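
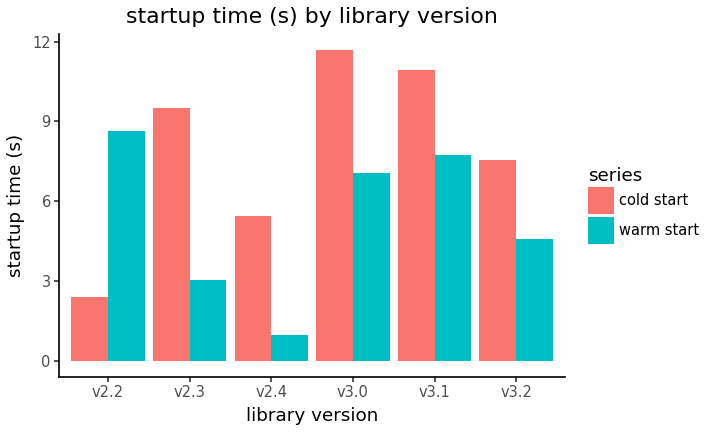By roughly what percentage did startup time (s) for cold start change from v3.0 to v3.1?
v3.0 ≈ 12, v3.1 ≈ 11; (11 − 12) / 12 ≈ -8.3%.

≈ -8.3%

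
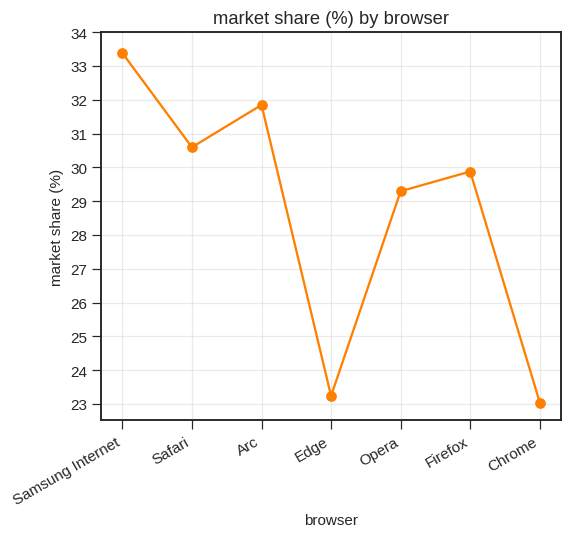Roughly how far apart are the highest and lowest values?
Max Samsung Internet ≈ 33, min Chrome ≈ 23; range ≈ 10.

≈ 10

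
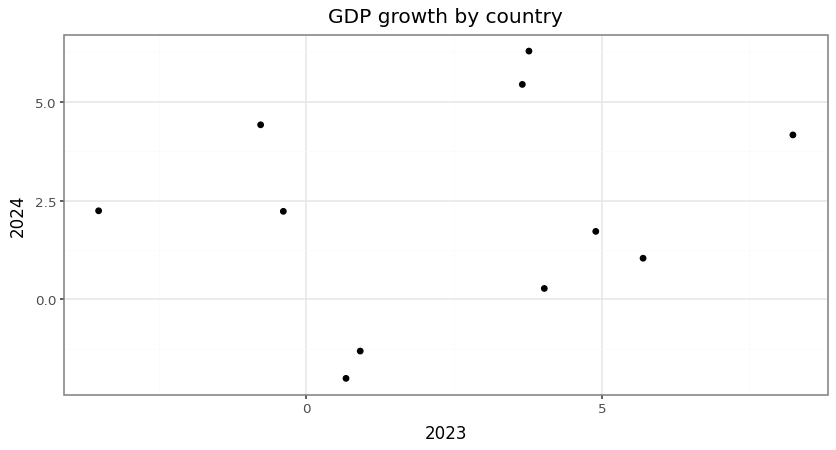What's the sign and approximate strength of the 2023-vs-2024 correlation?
no clear correlation

Points are roughly uncorrelated; weak (|r| ≈ 0.2).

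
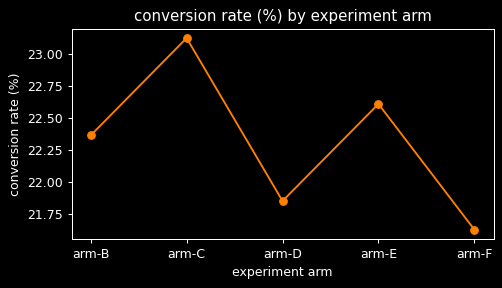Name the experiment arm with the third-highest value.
arm-B

Top 4: arm-C ≈ 23.2, arm-E ≈ 22.6, arm-B ≈ 22.4, arm-D ≈ 21.8.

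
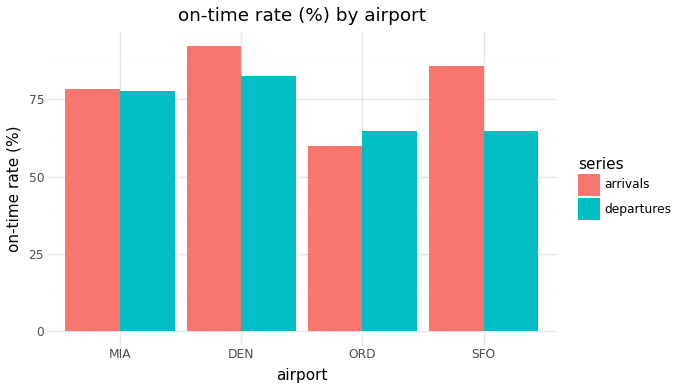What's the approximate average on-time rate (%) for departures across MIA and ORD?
(80 + 60) / 2 ≈ 70.

≈ 70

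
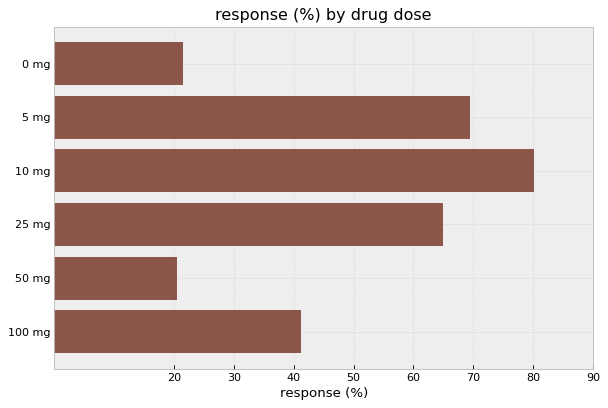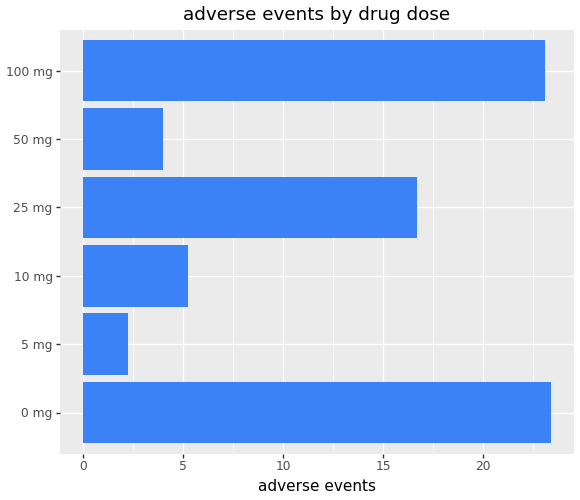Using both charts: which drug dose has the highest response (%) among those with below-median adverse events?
Chart 2 median adverse events ≈ 10; below-median drug doses: 5 mg, 10 mg, 50 mg. Among those, 10 mg has the highest response (%) (≈ 80).

10 mg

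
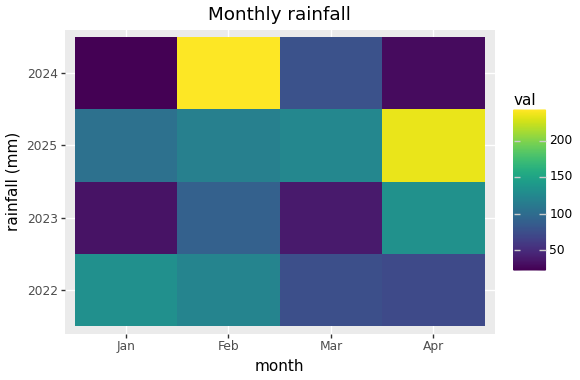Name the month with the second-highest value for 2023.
Top 3 for 2023: Apr ≈ 140, Feb ≈ 100, Mar ≈ 40.

Feb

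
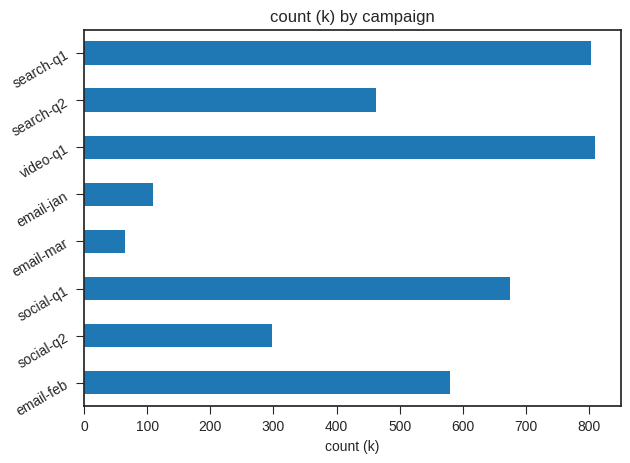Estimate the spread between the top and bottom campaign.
Max video-q1 ≈ 800, min email-mar ≈ 100; range ≈ 700.

≈ 700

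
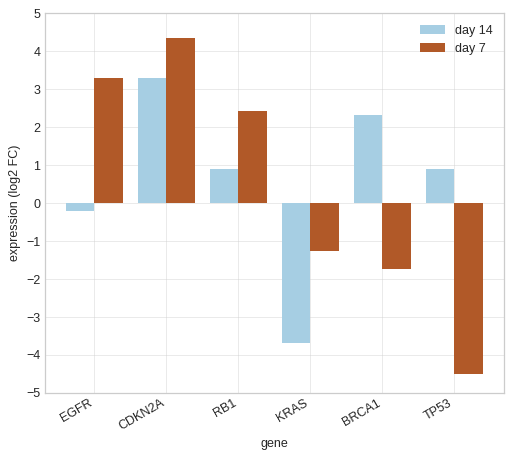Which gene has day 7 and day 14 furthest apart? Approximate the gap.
TP53: day 7 ≈ -5, day 14 ≈ 1 → gap ≈ 6. Next-largest (BRCA1) is only ≈ 4.

TP53, ≈ 6 log2 FC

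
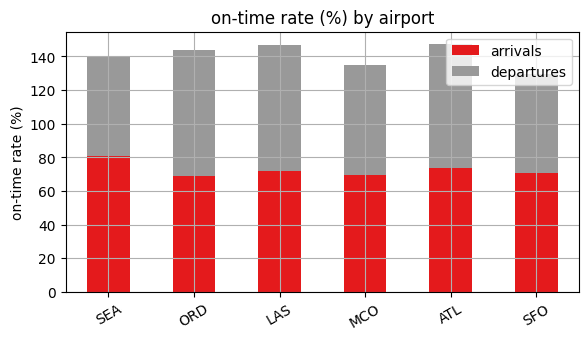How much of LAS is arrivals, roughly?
arrivals top ≈ 80, bottom ≈ 0; segment ≈ 80.

≈ 80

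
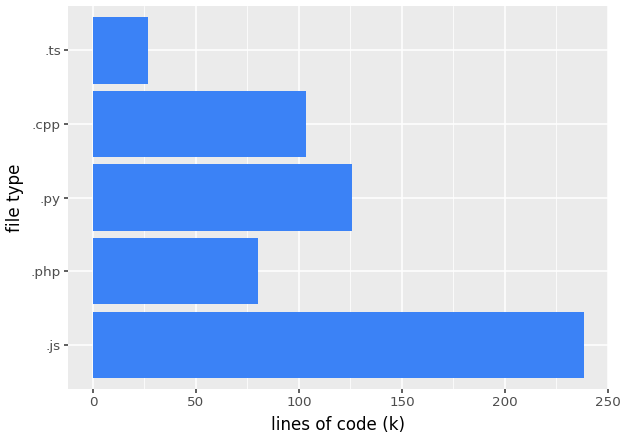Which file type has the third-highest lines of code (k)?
Top 4: .js ≈ 240, .py ≈ 120, .cpp ≈ 100, .php ≈ 80.

.cpp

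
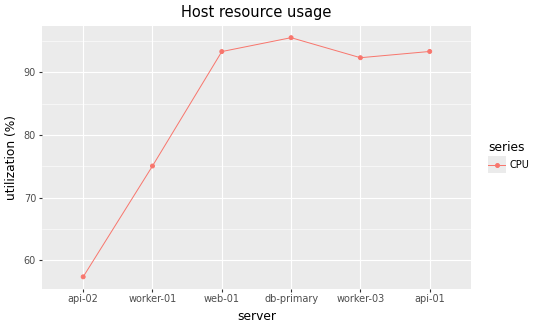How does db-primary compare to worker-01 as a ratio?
≈ 1.27×

db-primary ≈ 95, worker-01 ≈ 75; 95/75 ≈ 1.27.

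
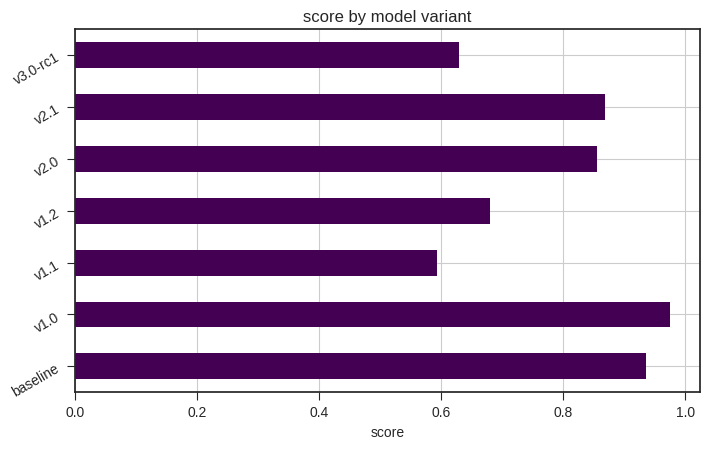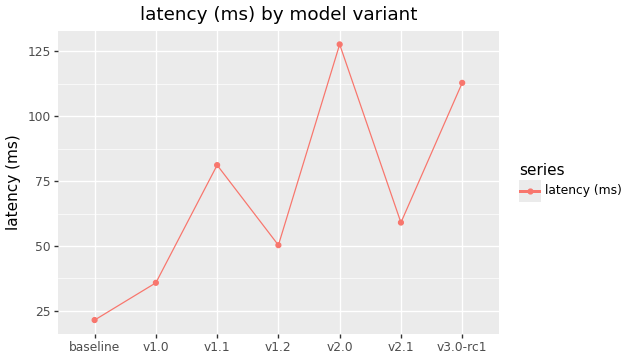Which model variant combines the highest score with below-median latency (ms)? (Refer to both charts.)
v1.0

Chart 2 median latency (ms) ≈ 60; below-median model variants: baseline, v1.0, v1.2. Among those, v1.0 has the highest score (≈ 1).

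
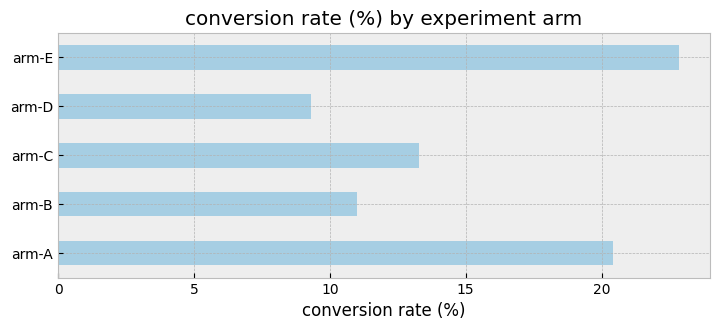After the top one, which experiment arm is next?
Top 3: arm-E ≈ 22, arm-A ≈ 20, arm-C ≈ 14.

arm-A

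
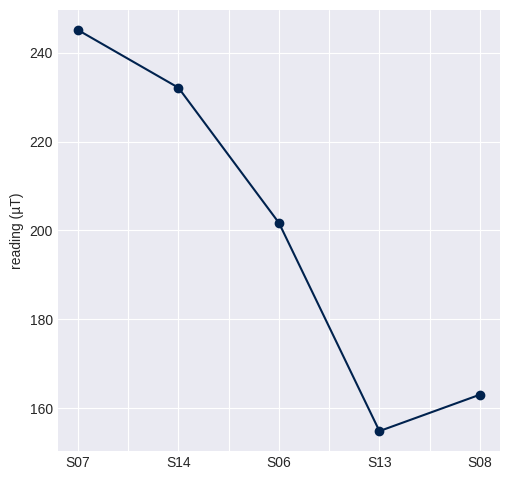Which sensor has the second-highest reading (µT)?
S14

Top 3: S07 ≈ 250, S14 ≈ 230, S06 ≈ 200.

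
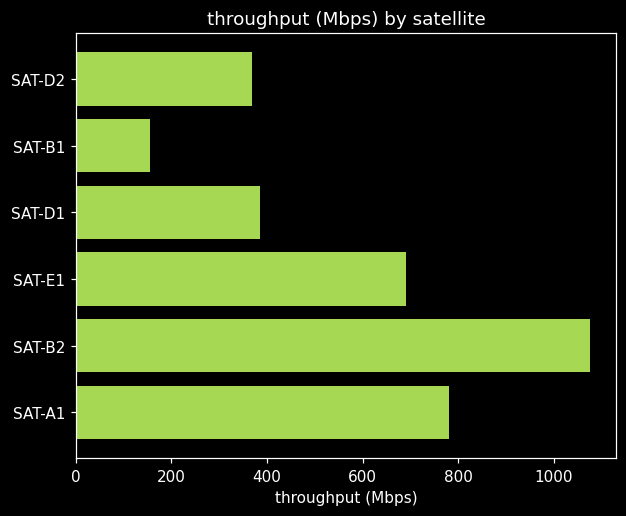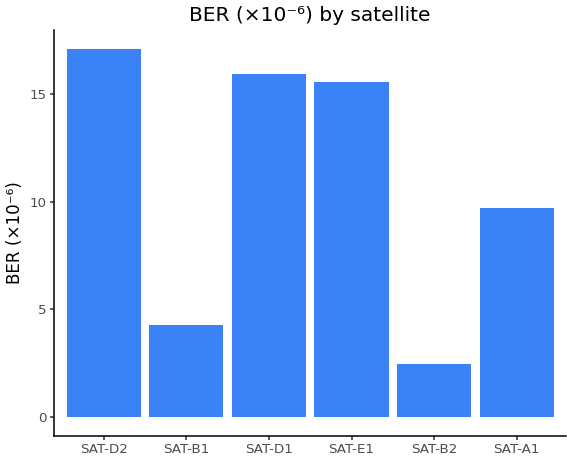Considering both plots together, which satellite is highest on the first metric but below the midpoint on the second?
Chart 2 median BER (×10⁻⁶) ≈ 12; below-median satellites: SAT-B1, SAT-B2, SAT-A1. Among those, SAT-B2 has the highest throughput (Mbps) (≈ 1100).

SAT-B2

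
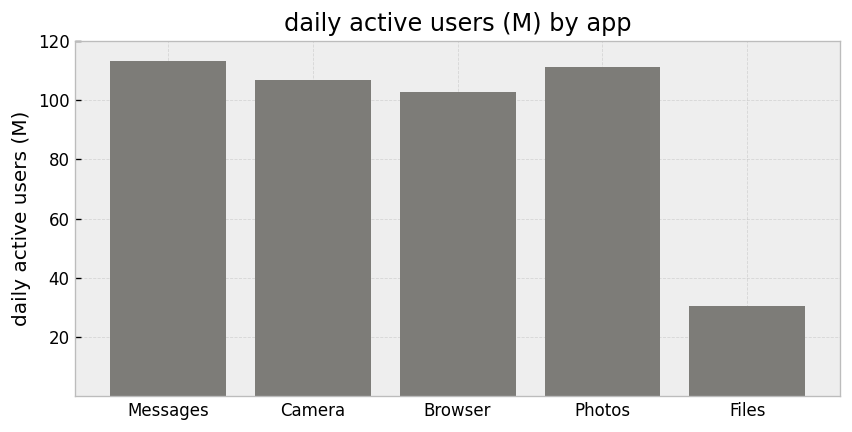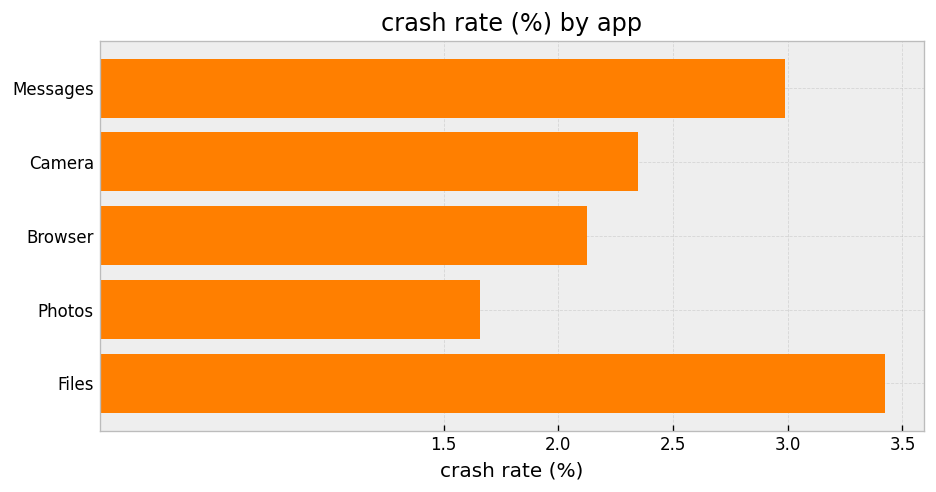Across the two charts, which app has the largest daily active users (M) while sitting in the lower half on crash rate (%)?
Photos

Chart 2 median crash rate (%) ≈ 2.5; below-median apps: Browser, Photos. Among those, Photos has the highest daily active users (M) (≈ 120).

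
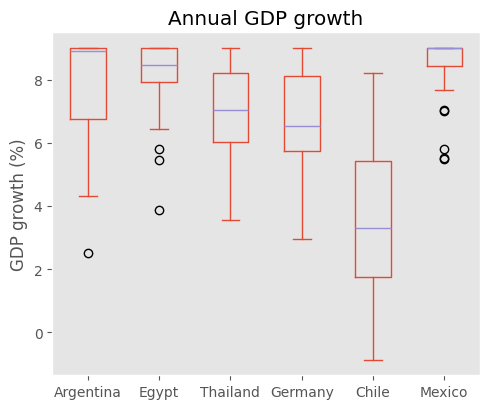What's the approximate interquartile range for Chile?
≈ 3.5

Q3 ≈ 5.5, Q1 ≈ 2.0; IQR ≈ 3.5.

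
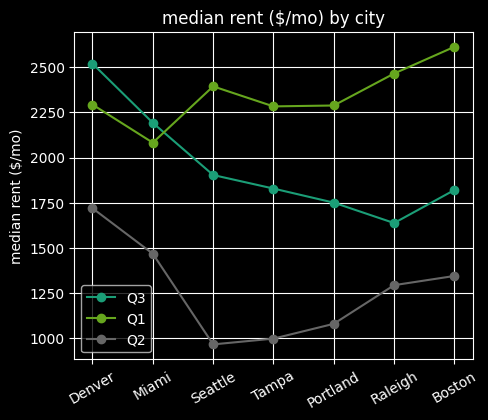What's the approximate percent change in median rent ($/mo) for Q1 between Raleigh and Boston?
≈ +8.3%

Raleigh ≈ 2400, Boston ≈ 2600; (2600 − 2400) / 2400 ≈ +8.3%.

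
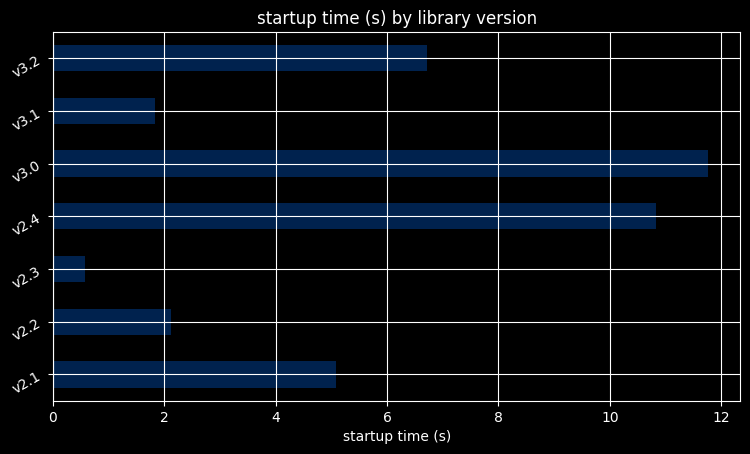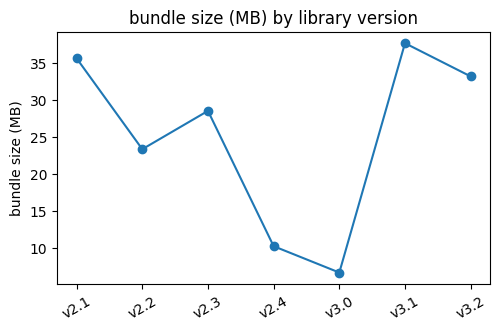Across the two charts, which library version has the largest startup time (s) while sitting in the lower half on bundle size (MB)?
v3.0

Chart 2 median bundle size (MB) ≈ 30; below-median library versions: v2.2, v2.4, v3.0. Among those, v3.0 has the highest startup time (s) (≈ 12).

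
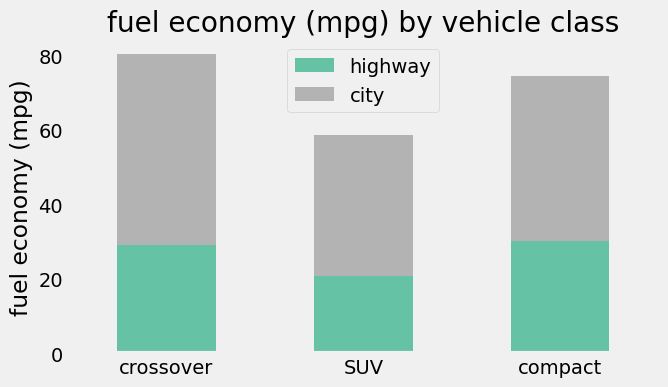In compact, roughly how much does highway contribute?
highway top ≈ 30, bottom ≈ 0; segment ≈ 30.

≈ 30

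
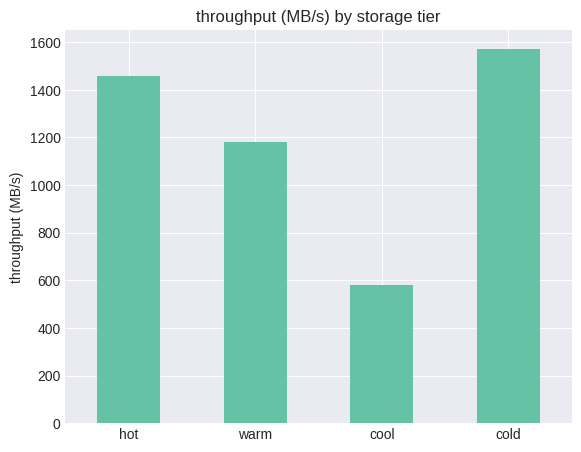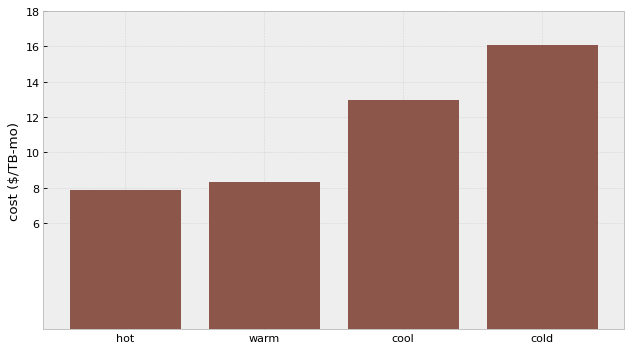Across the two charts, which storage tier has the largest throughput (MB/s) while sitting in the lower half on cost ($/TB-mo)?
Chart 2 median cost ($/TB-mo) ≈ 10; below-median storage tiers: hot, warm. Among those, hot has the highest throughput (MB/s) (≈ 1400).

hot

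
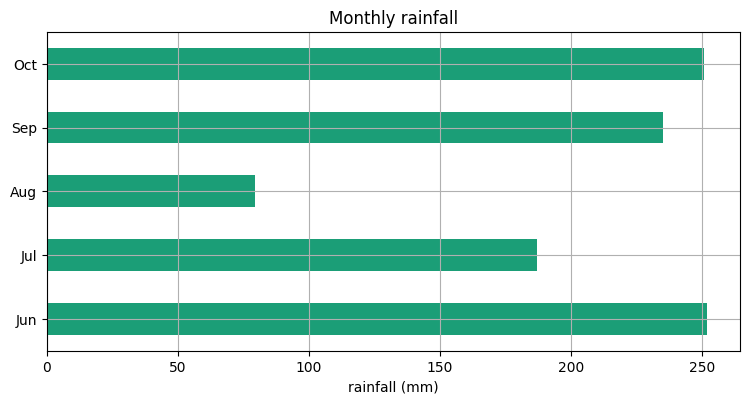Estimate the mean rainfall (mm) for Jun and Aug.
≈ 162

(250 + 75) / 2 ≈ 162.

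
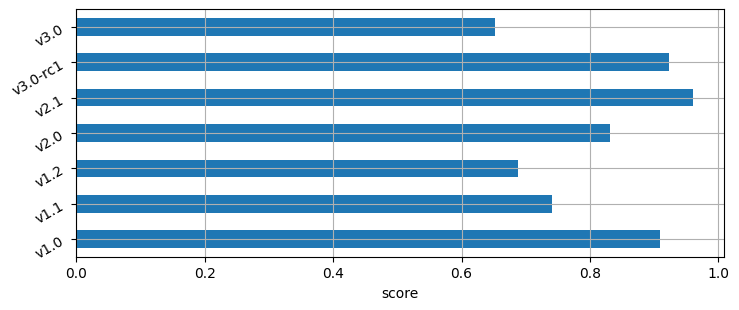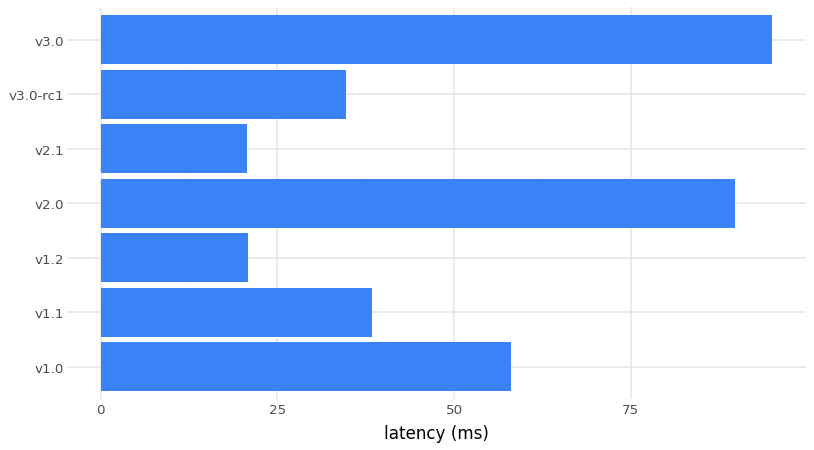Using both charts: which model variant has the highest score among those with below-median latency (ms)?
v2.1

Chart 2 median latency (ms) ≈ 40; below-median model variants: v1.2, v2.1, v3.0-rc1. Among those, v2.1 has the highest score (≈ 1).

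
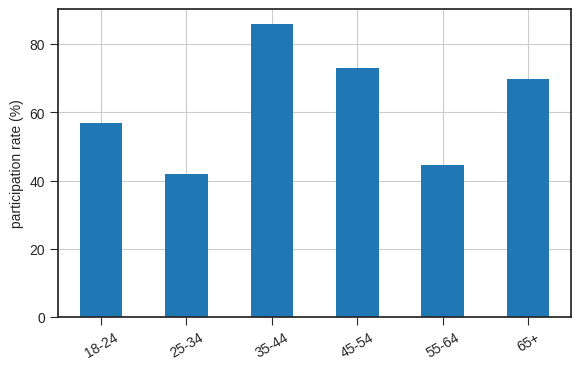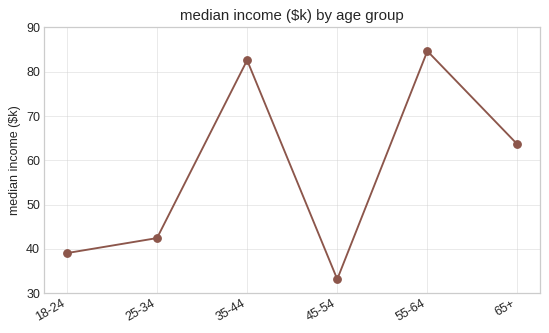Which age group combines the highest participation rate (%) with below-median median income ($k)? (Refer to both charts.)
Chart 2 median median income ($k) ≈ 50; below-median age groups: 18-24, 25-34, 45-54. Among those, 45-54 has the highest participation rate (%) (≈ 70).

45-54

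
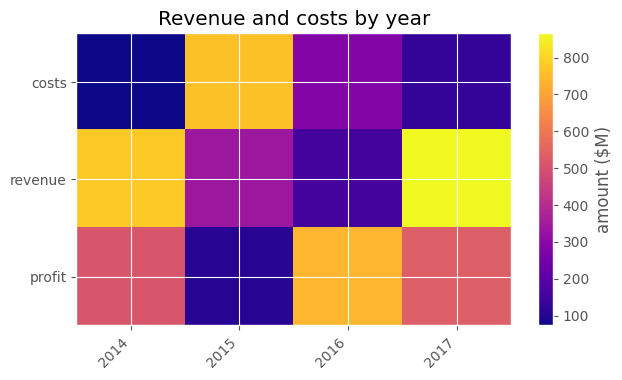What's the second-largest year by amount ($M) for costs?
Top 3 for costs: 2015 ≈ 800, 2016 ≈ 300, 2017 ≈ 100.

2016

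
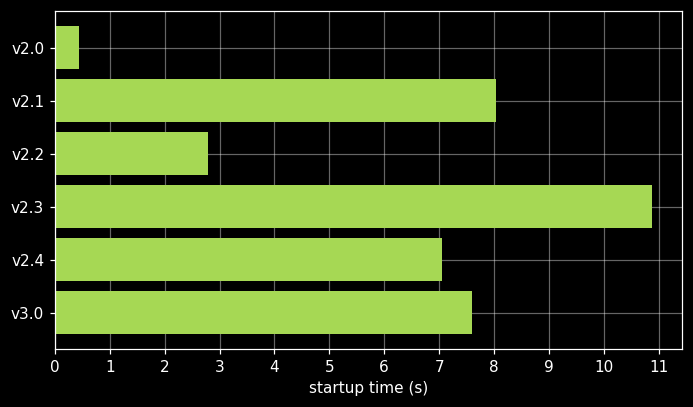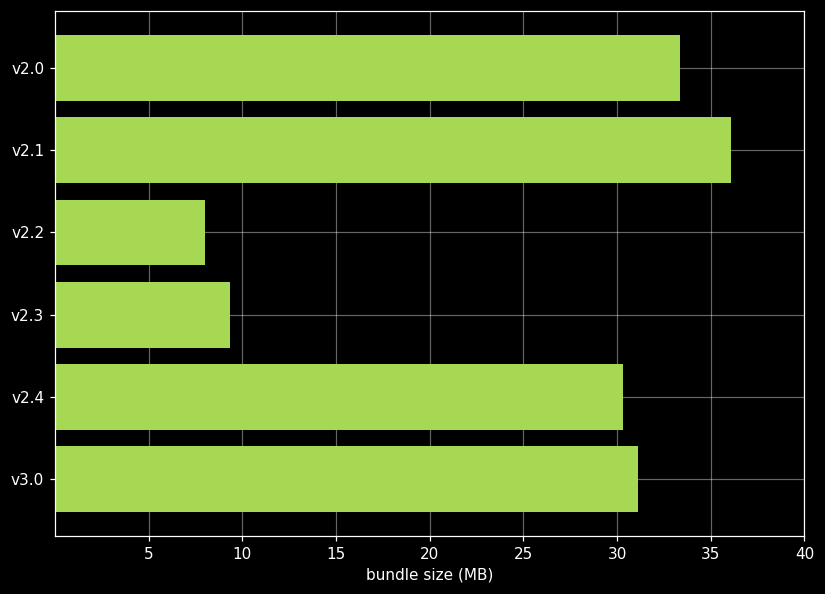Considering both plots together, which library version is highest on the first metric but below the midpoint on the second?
v2.3

Chart 2 median bundle size (MB) ≈ 30; below-median library versions: v2.2, v2.3, v2.4. Among those, v2.3 has the highest startup time (s) (≈ 11).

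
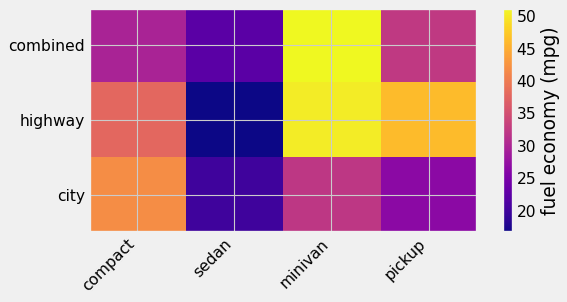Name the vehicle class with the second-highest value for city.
minivan

Top 3 for city: compact ≈ 40, minivan ≈ 30, pickup ≈ 25.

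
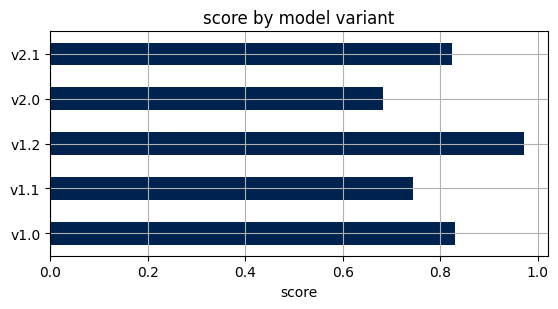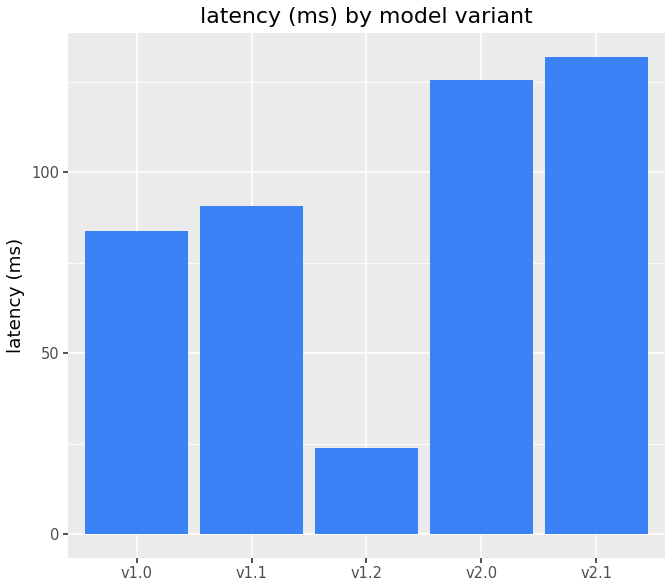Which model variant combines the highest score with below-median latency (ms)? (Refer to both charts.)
Chart 2 median latency (ms) ≈ 100; below-median model variants: v1.0, v1.2. Among those, v1.2 has the highest score (≈ 1).

v1.2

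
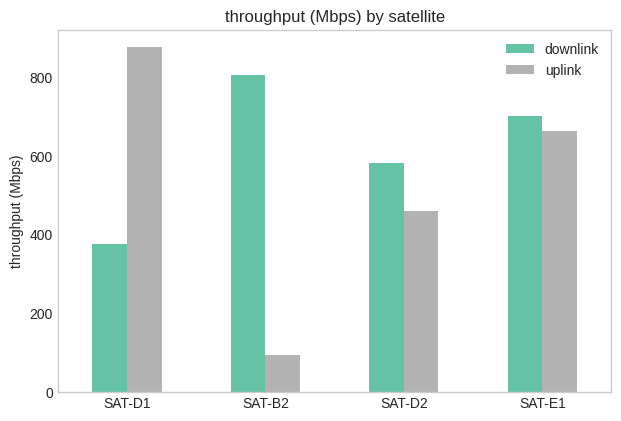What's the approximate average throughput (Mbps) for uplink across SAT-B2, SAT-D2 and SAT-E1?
≈ 433

(100 + 500 + 700) / 3 ≈ 433.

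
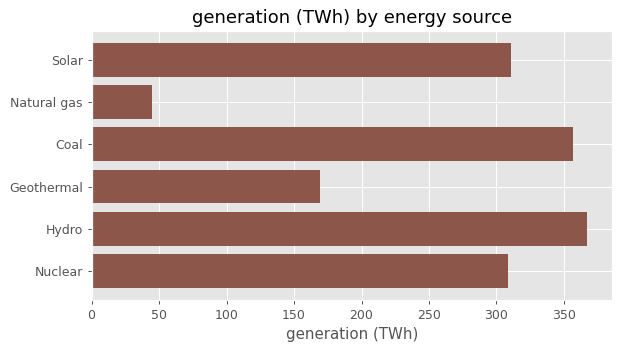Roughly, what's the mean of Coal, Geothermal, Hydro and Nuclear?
≈ 288

(350 + 150 + 350 + 300) / 4 ≈ 288.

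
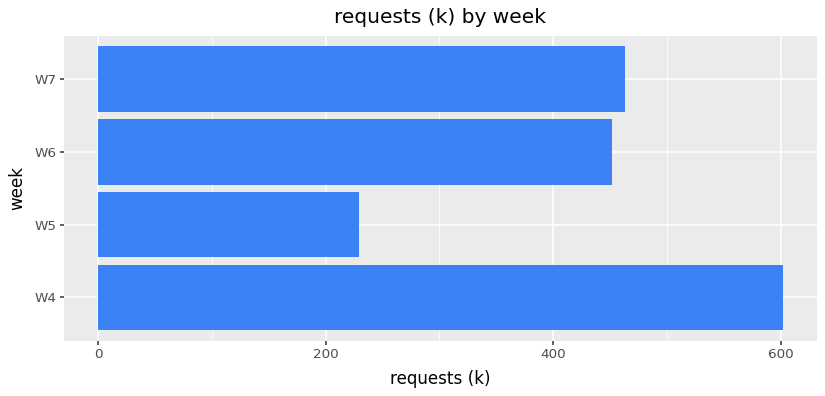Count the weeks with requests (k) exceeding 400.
3

Above 400: W4, W6, W7.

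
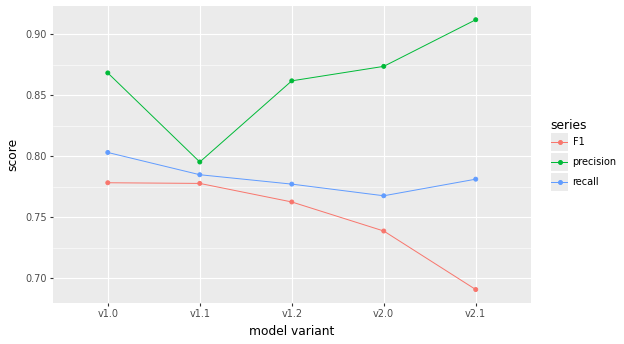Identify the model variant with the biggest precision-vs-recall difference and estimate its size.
v2.1, ≈ 0.14

v2.1: precision ≈ 0.92, recall ≈ 0.78 → gap ≈ 0.14. Next-largest (v2.0) is only ≈ 0.12.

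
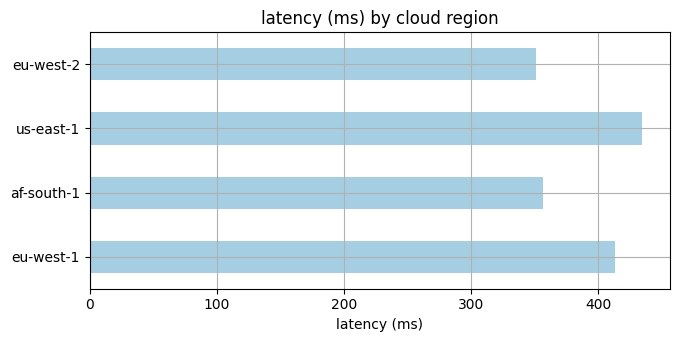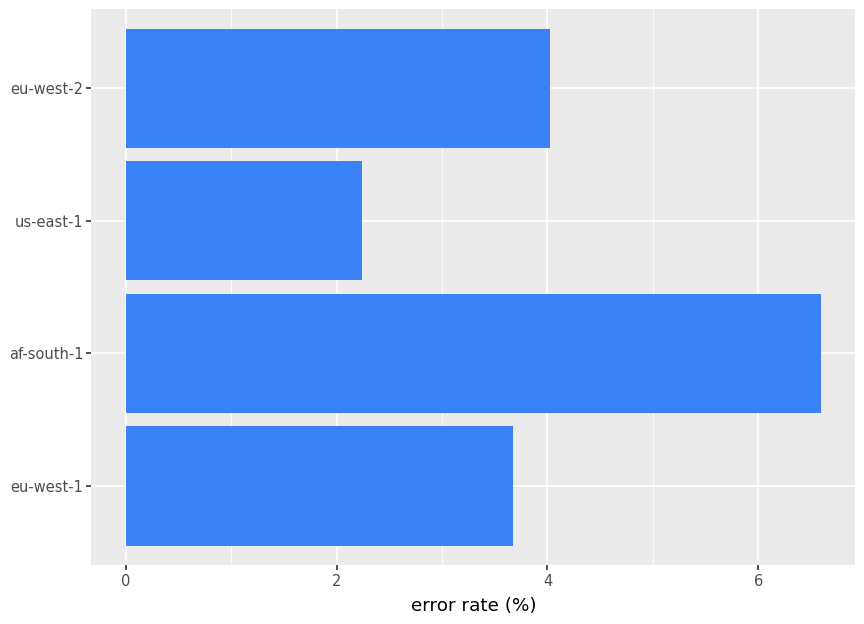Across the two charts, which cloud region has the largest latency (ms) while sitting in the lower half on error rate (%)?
Chart 2 median error rate (%) ≈ 4; below-median cloud regions: eu-west-1, us-east-1. Among those, us-east-1 has the highest latency (ms) (≈ 450).

us-east-1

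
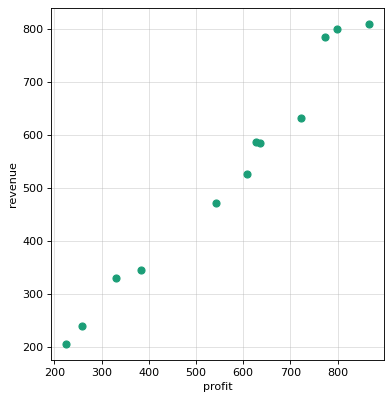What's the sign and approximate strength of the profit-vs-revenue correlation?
positive, strong

Points are positively correlated; strong (|r| ≈ 1.0).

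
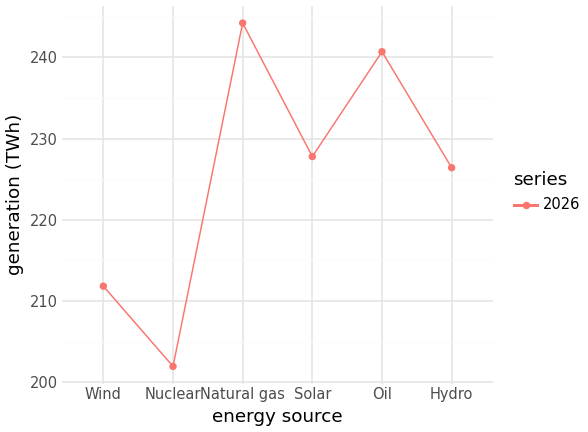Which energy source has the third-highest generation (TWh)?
Solar

Top 4: Natural gas ≈ 245, Oil ≈ 240, Solar ≈ 230, Hydro ≈ 225.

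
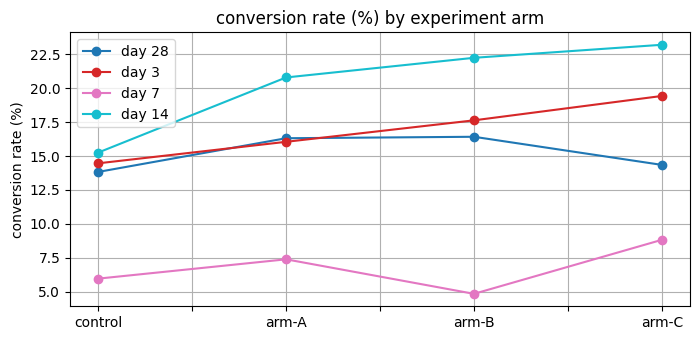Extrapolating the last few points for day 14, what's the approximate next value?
Last three: 20, 22, 24 → slope ≈ 2/step → next ≈ 26.

≈ 26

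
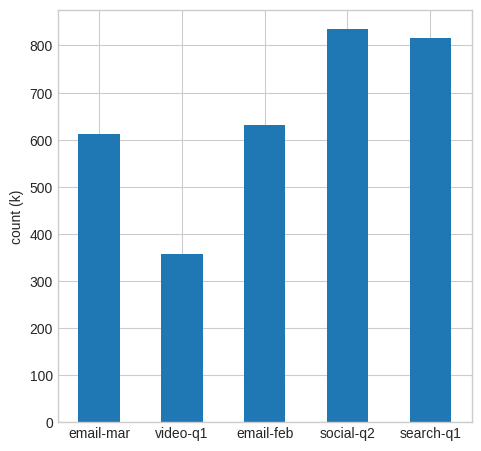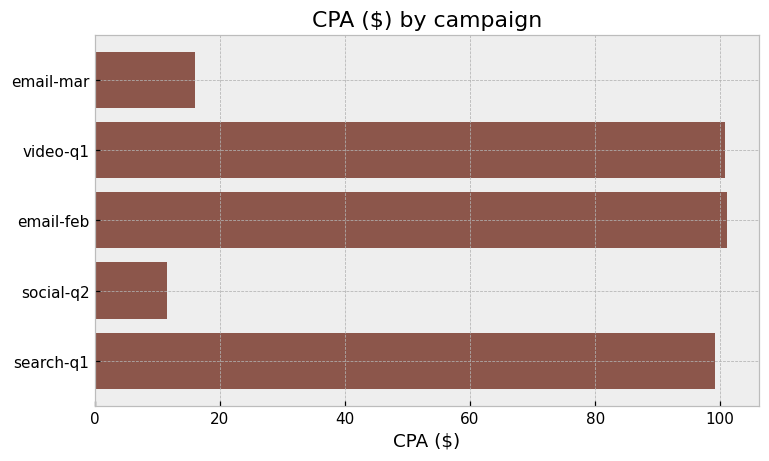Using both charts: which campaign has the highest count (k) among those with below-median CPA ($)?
social-q2

Chart 2 median CPA ($) ≈ 100; below-median campaigns: email-mar, social-q2. Among those, social-q2 has the highest count (k) (≈ 800).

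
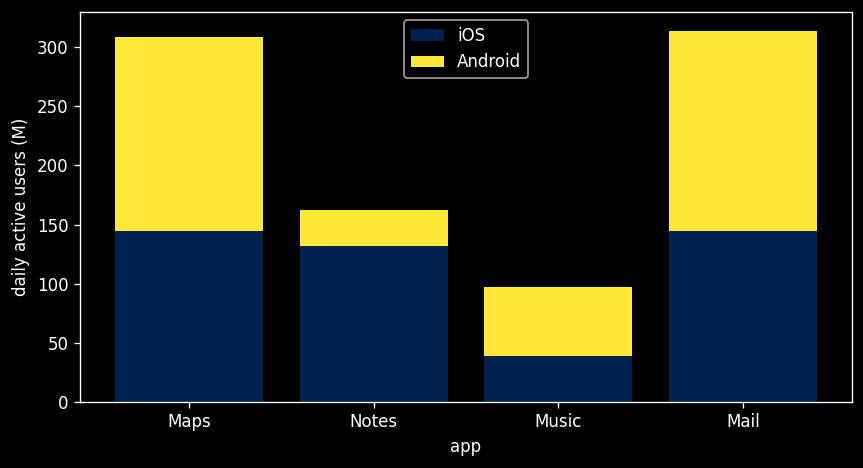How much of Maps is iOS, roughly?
≈ 150

iOS top ≈ 150, bottom ≈ 0; segment ≈ 150.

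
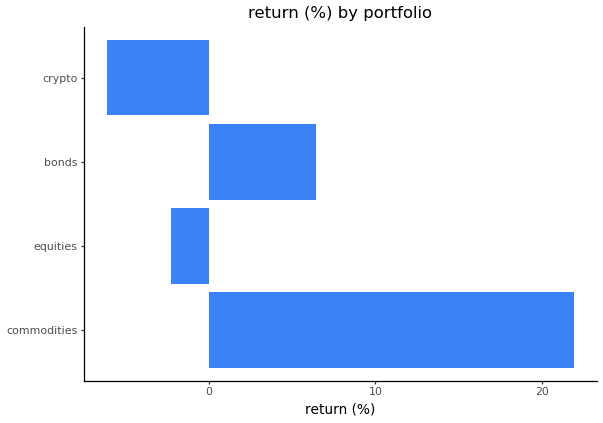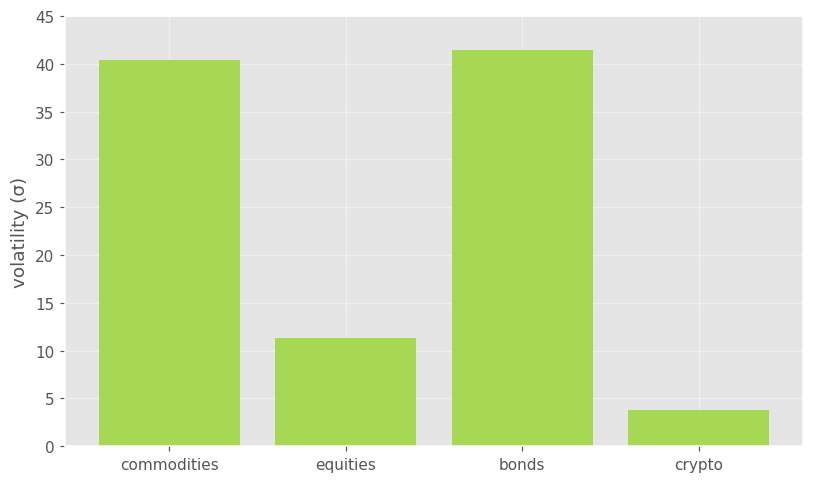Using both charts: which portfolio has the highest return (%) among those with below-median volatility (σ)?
equities

Chart 2 median volatility (σ) ≈ 25; below-median portfolios: equities, crypto. Among those, equities has the highest return (%) (≈ 0).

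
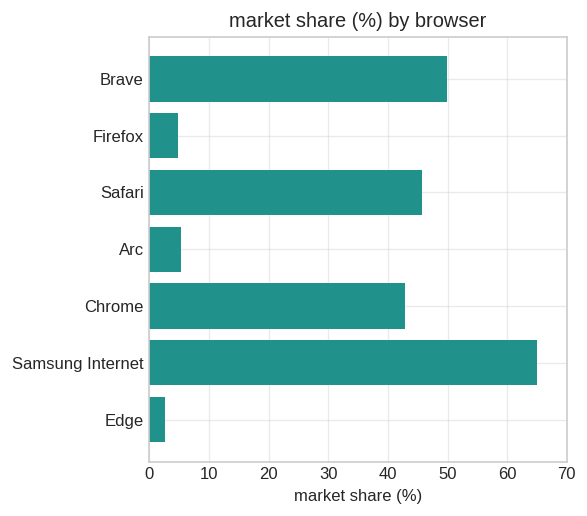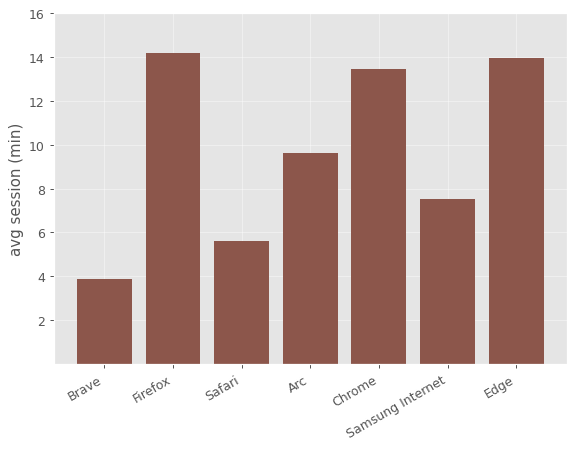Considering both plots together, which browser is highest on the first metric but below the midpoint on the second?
Chart 2 median avg session (min) ≈ 10; below-median browsers: Brave, Safari, Samsung Internet. Among those, Samsung Internet has the highest market share (%) (≈ 60).

Samsung Internet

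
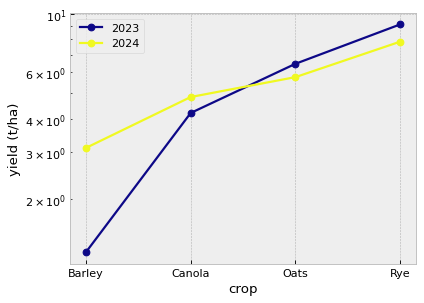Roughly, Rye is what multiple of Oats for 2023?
≈ 1.5×

Rye ≈ 9, Oats ≈ 6; 9/6 ≈ 1.5.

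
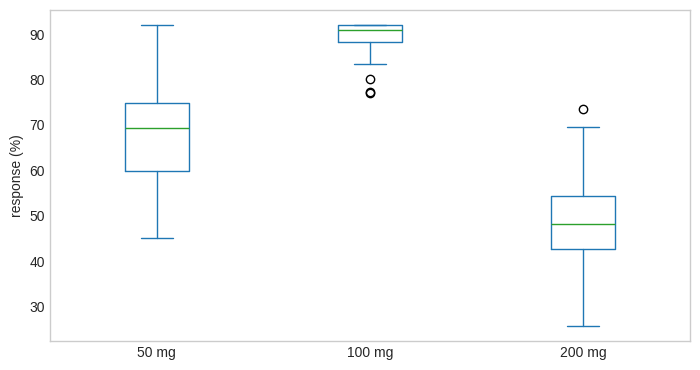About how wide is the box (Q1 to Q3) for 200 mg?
Q3 ≈ 55, Q1 ≈ 45; IQR ≈ 10.

≈ 10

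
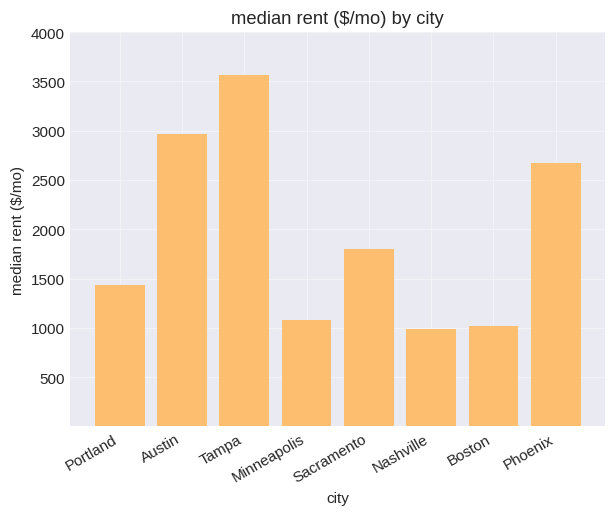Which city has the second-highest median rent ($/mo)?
Top 3: Tampa ≈ 3500, Austin ≈ 3000, Phoenix ≈ 2500.

Austin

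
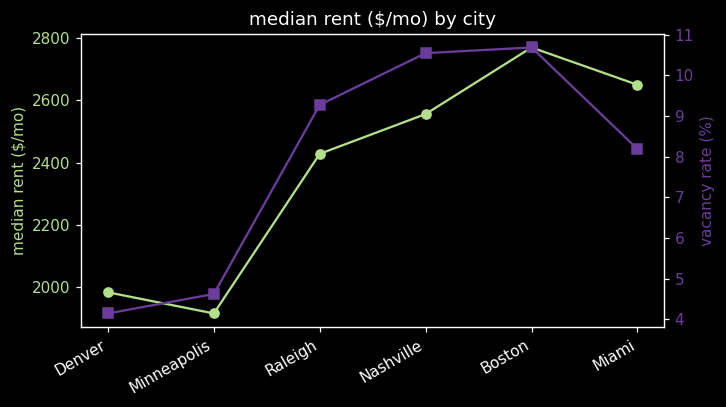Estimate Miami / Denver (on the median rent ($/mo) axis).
≈ 1.3×

Miami ≈ 2600, Denver ≈ 2000; 2600/2000 ≈ 1.3.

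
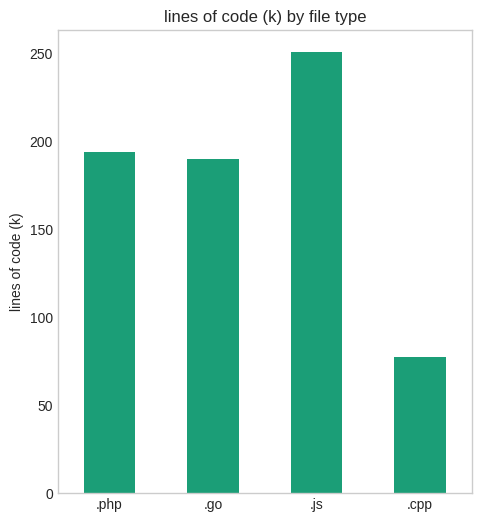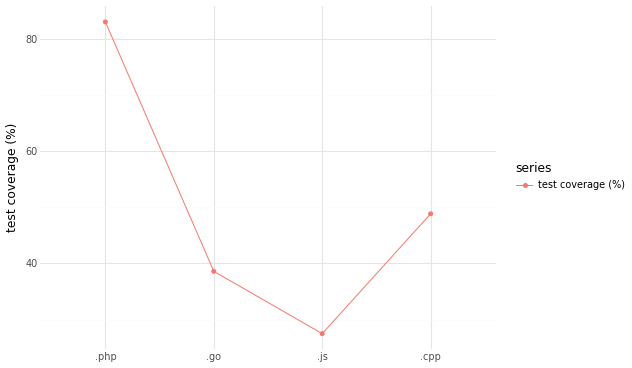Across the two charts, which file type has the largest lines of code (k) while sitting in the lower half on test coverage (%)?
Chart 2 median test coverage (%) ≈ 40; below-median file types: .go, .js. Among those, .js has the highest lines of code (k) (≈ 250).

.js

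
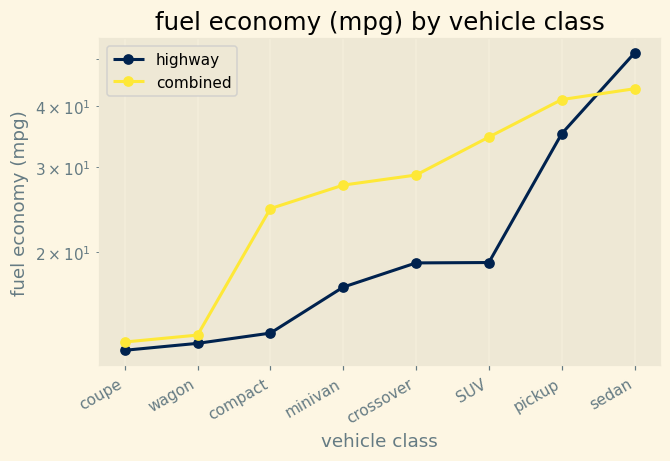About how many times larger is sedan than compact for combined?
≈ 1.8×

sedan ≈ 45, compact ≈ 25; 45/25 ≈ 1.8.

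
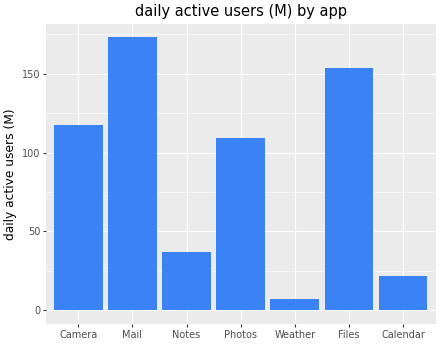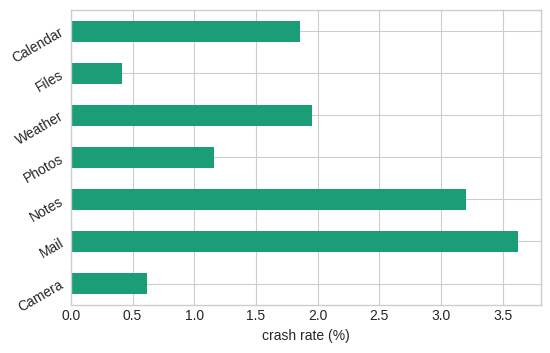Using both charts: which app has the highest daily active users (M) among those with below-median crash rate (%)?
Files

Chart 2 median crash rate (%) ≈ 2; below-median apps: Camera, Photos, Files. Among those, Files has the highest daily active users (M) (≈ 160).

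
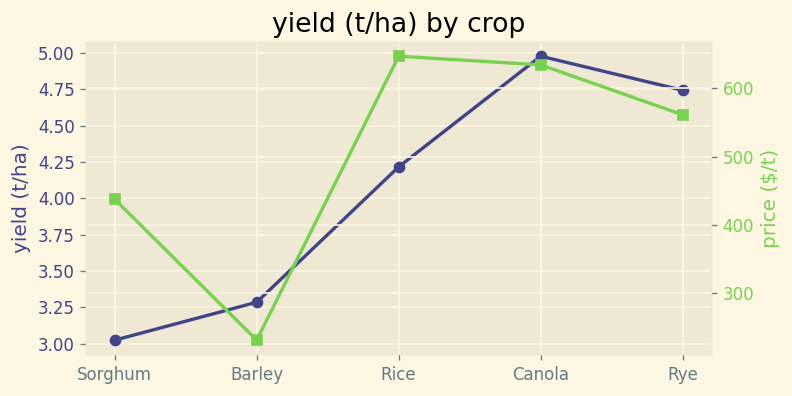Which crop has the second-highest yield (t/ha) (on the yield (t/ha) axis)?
Top 3 (on the yield (t/ha) axis): Canola ≈ 5.0, Rye ≈ 4.8, Rice ≈ 4.2.

Rye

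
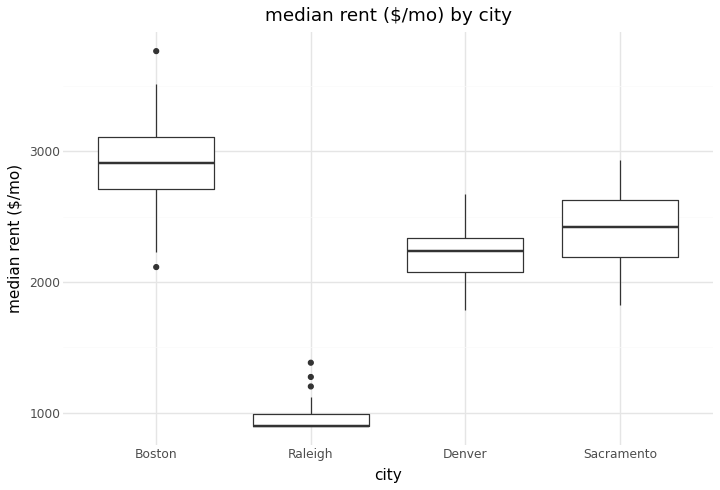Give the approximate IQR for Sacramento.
Q3 ≈ 2600, Q1 ≈ 2200; IQR ≈ 400.

≈ 400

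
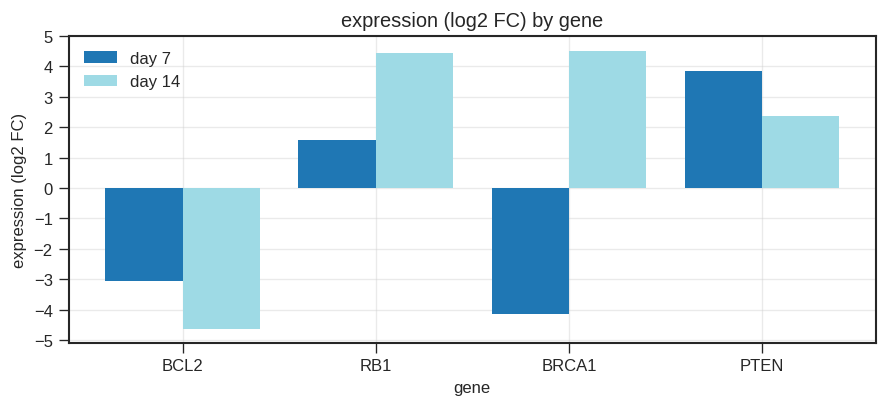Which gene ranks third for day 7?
Top 4 for day 7: PTEN ≈ 4, RB1 ≈ 2, BCL2 ≈ -3, BRCA1 ≈ -4.

BCL2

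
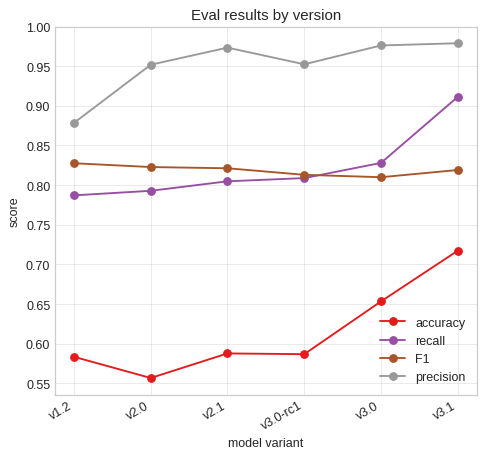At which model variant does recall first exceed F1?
v3.0

v3.0-rc1: recall ≈ 0.80 vs F1 ≈ 0.80 (not yet); v3.0: recall ≈ 0.85 vs F1 ≈ 0.80 (first crossover).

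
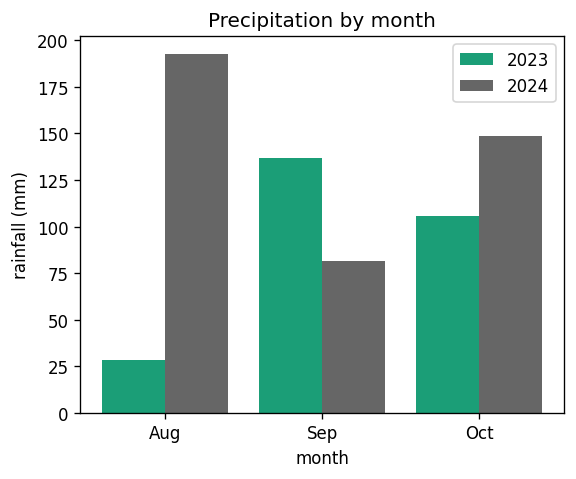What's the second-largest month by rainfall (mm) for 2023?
Top 3 for 2023: Sep ≈ 140, Oct ≈ 100, Aug ≈ 20.

Oct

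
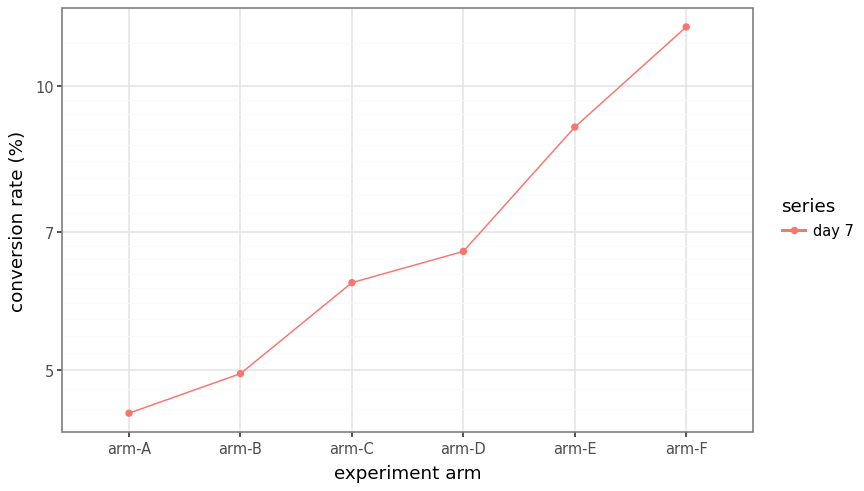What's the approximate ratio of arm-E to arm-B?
arm-E ≈ 9, arm-B ≈ 5; 9/5 ≈ 1.8.

≈ 1.8×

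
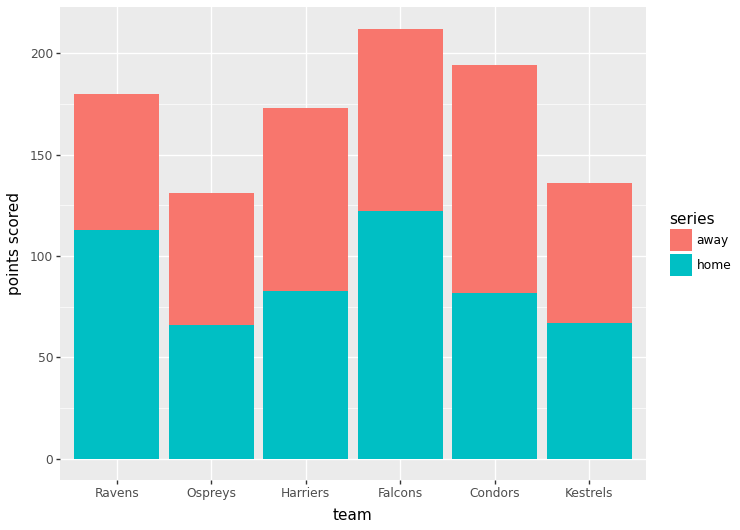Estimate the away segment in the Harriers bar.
away top ≈ 180, bottom ≈ 80; segment ≈ 100.

≈ 100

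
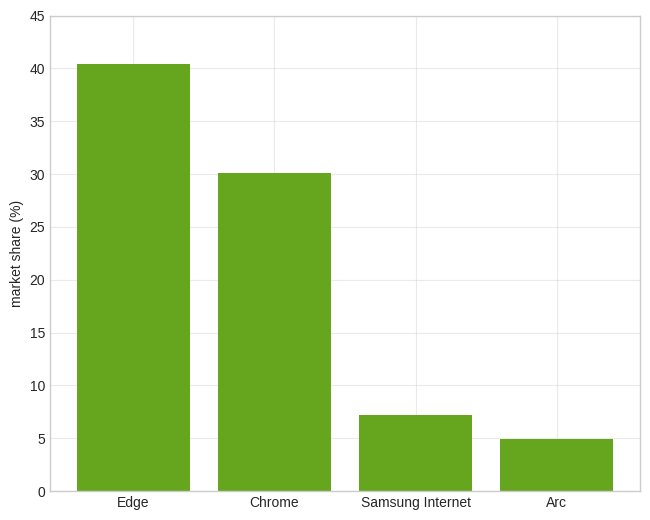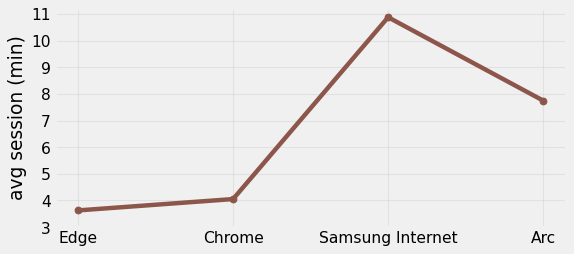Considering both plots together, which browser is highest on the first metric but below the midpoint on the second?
Chart 2 median avg session (min) ≈ 6; below-median browsers: Edge, Chrome. Among those, Edge has the highest market share (%) (≈ 40).

Edge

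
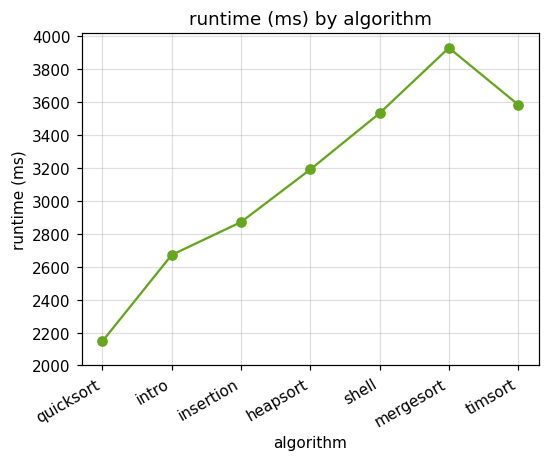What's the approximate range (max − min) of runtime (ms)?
Max mergesort ≈ 4000, min quicksort ≈ 2200; range ≈ 1800.

≈ 1800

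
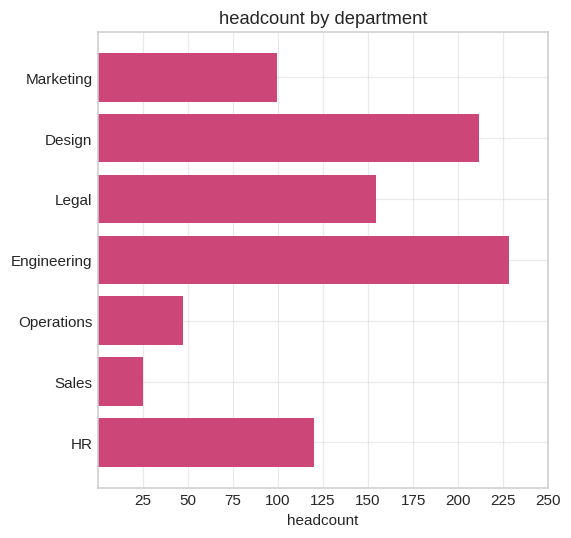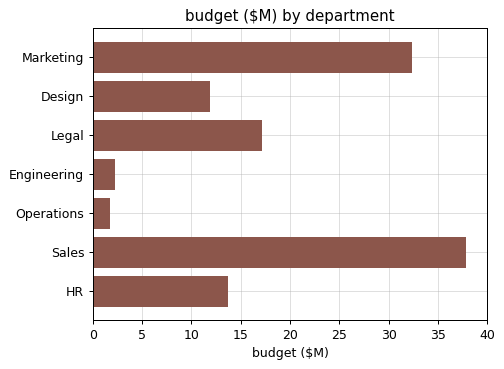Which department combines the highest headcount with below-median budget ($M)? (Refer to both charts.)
Engineering

Chart 2 median budget ($M) ≈ 15; below-median departments: Design, Engineering, Operations. Among those, Engineering has the highest headcount (≈ 225).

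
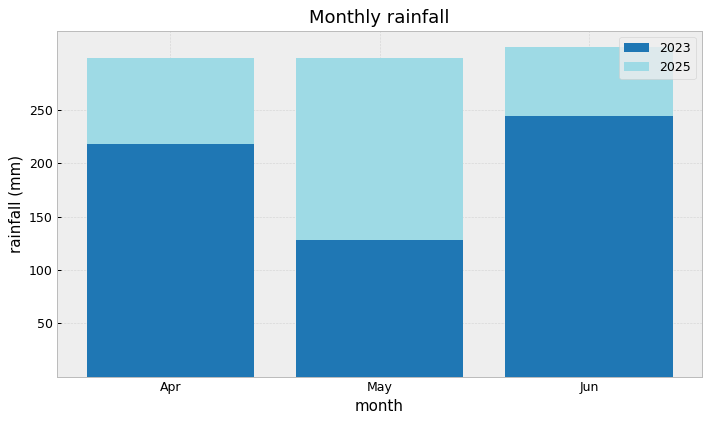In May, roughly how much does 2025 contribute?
≈ 150

2025 top ≈ 300, bottom ≈ 150; segment ≈ 150.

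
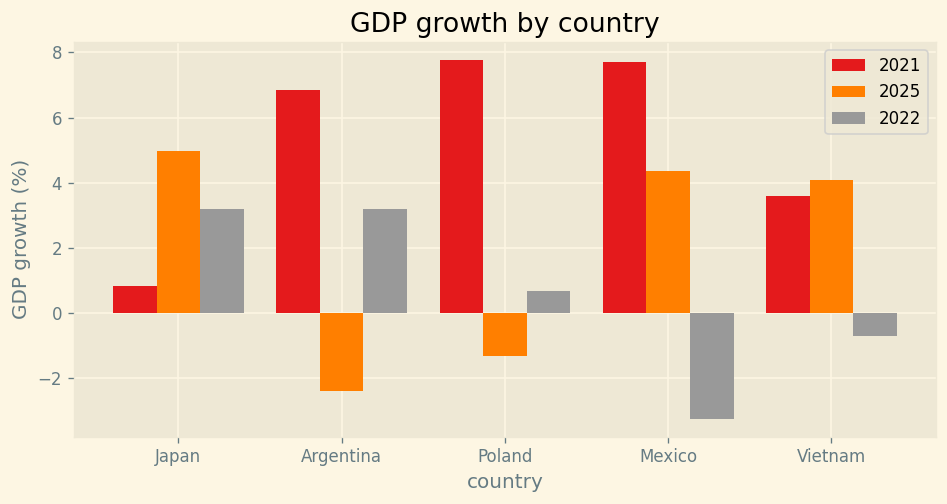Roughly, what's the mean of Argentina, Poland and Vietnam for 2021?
(7 + 8 + 4) / 3 ≈ 6.

≈ 6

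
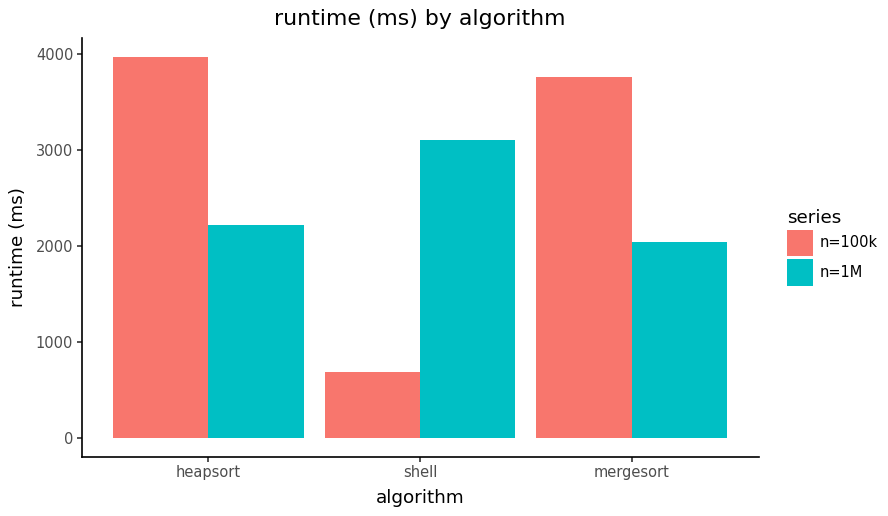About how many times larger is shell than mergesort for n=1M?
≈ 1.5×

shell ≈ 3000, mergesort ≈ 2000; 3000/2000 ≈ 1.5.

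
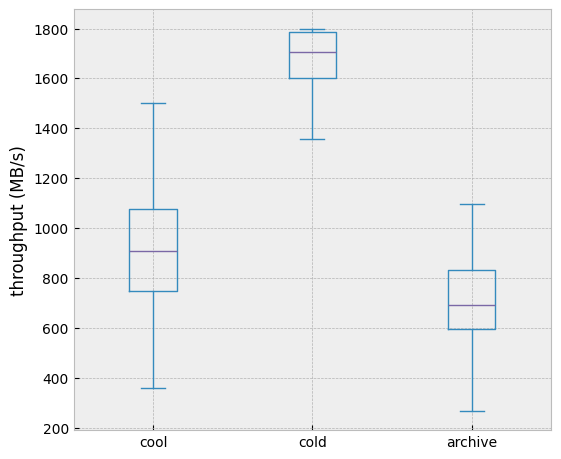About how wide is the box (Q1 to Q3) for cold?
Q3 ≈ 1800, Q1 ≈ 1600; IQR ≈ 200.

≈ 200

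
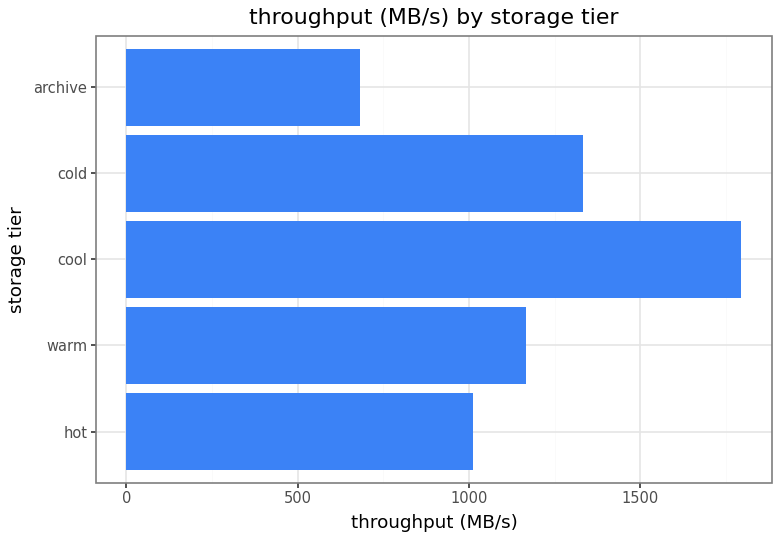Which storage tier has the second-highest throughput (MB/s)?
Top 3: cool ≈ 1800, cold ≈ 1400, warm ≈ 1200.

cold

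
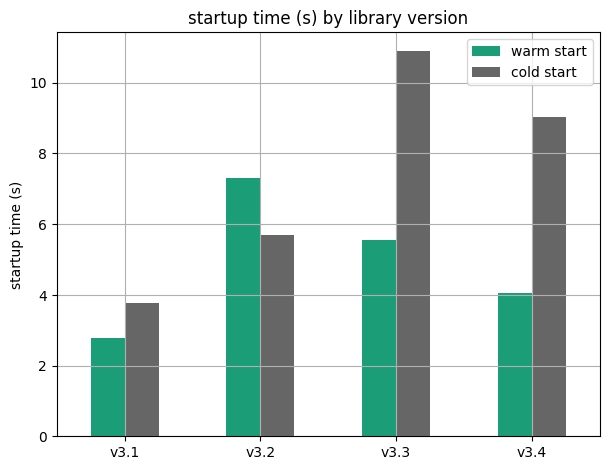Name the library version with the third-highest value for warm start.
Top 4 for warm start: v3.2 ≈ 7, v3.3 ≈ 6, v3.4 ≈ 4, v3.1 ≈ 3.

v3.4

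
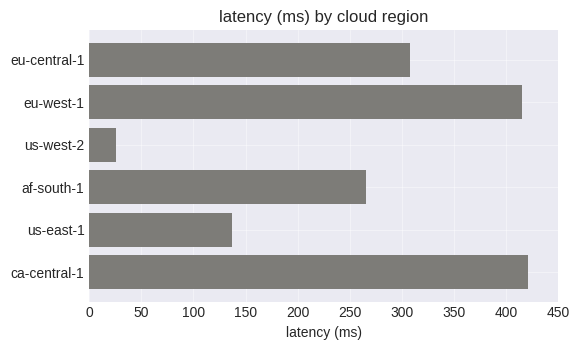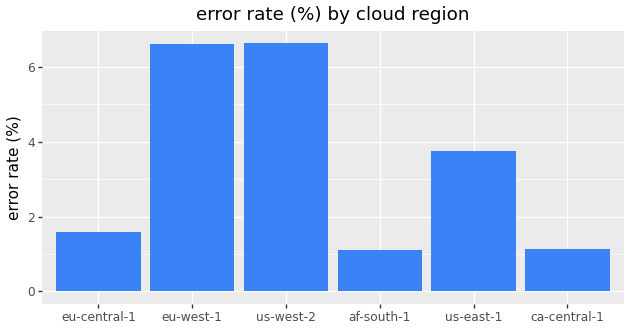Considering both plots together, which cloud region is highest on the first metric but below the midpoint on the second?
ca-central-1

Chart 2 median error rate (%) ≈ 3; below-median cloud regions: eu-central-1, af-south-1, ca-central-1. Among those, ca-central-1 has the highest latency (ms) (≈ 400).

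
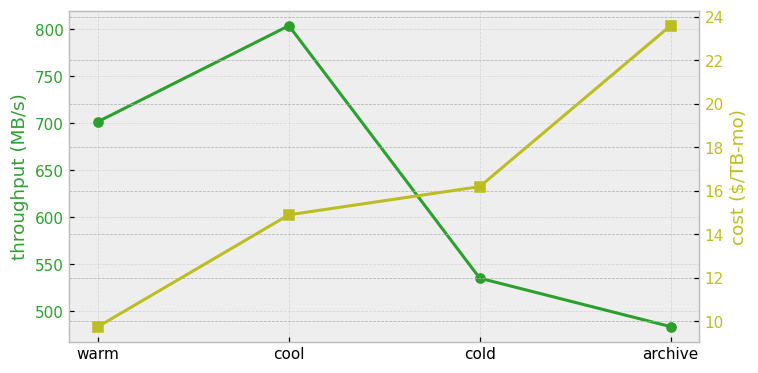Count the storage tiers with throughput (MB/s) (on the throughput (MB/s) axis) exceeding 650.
2

Above 650: warm, cool.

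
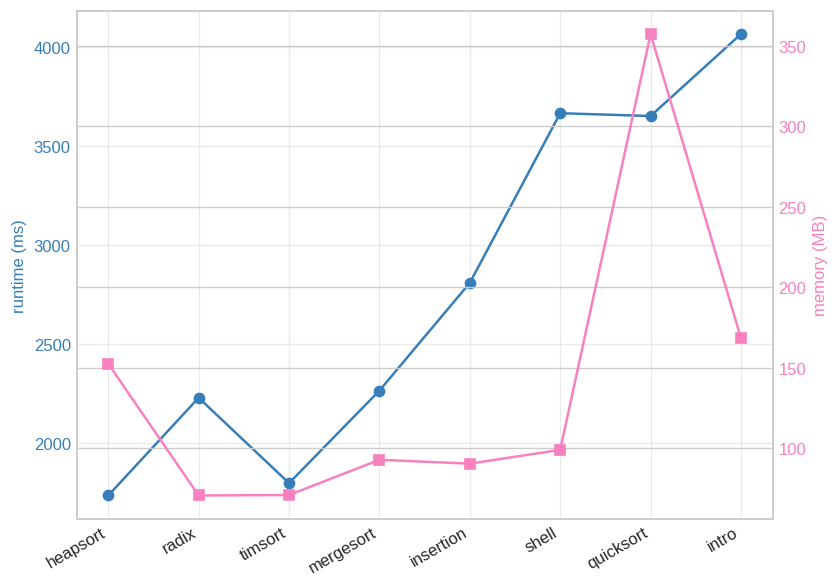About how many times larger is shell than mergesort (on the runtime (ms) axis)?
shell ≈ 3600, mergesort ≈ 2200; 3600/2200 ≈ 1.64.

≈ 1.64×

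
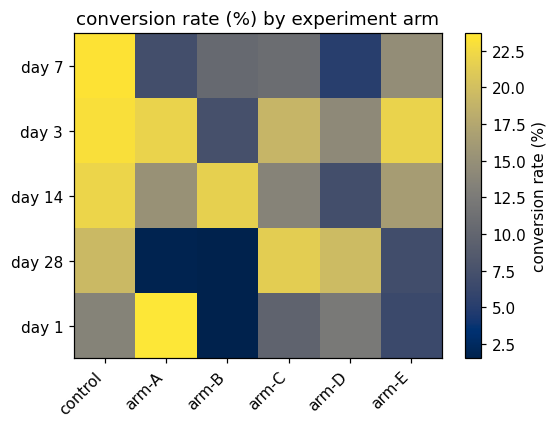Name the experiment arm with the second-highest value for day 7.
arm-E

Top 3 for day 7: control ≈ 24, arm-E ≈ 14, arm-C ≈ 10.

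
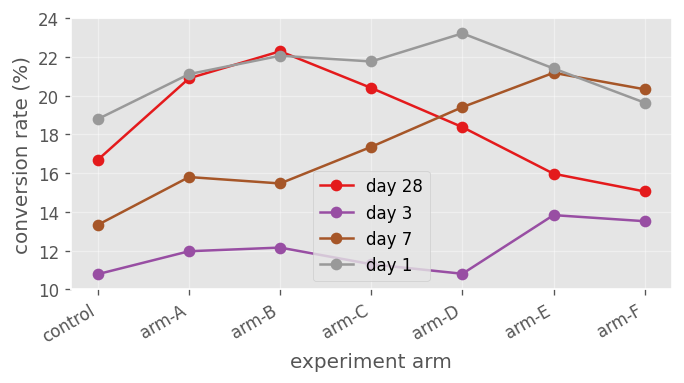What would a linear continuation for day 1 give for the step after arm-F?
Last three: 24, 22, 20 → slope ≈ -2/step → next ≈ 18.

≈ 18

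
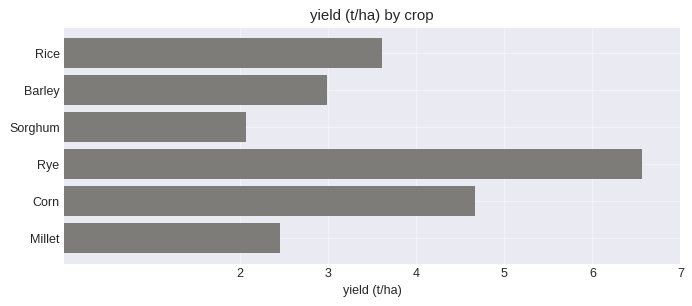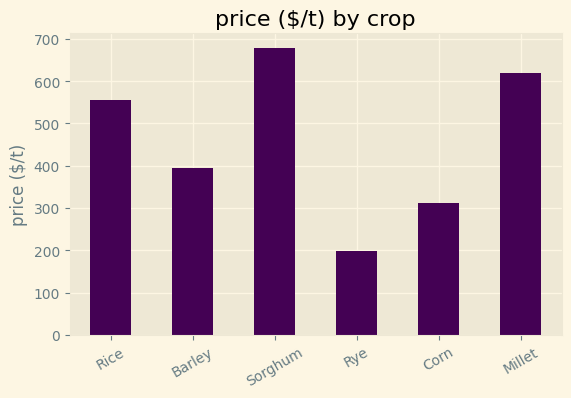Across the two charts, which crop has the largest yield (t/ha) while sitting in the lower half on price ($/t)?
Rye

Chart 2 median price ($/t) ≈ 500; below-median crops: Barley, Rye, Corn. Among those, Rye has the highest yield (t/ha) (≈ 7).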